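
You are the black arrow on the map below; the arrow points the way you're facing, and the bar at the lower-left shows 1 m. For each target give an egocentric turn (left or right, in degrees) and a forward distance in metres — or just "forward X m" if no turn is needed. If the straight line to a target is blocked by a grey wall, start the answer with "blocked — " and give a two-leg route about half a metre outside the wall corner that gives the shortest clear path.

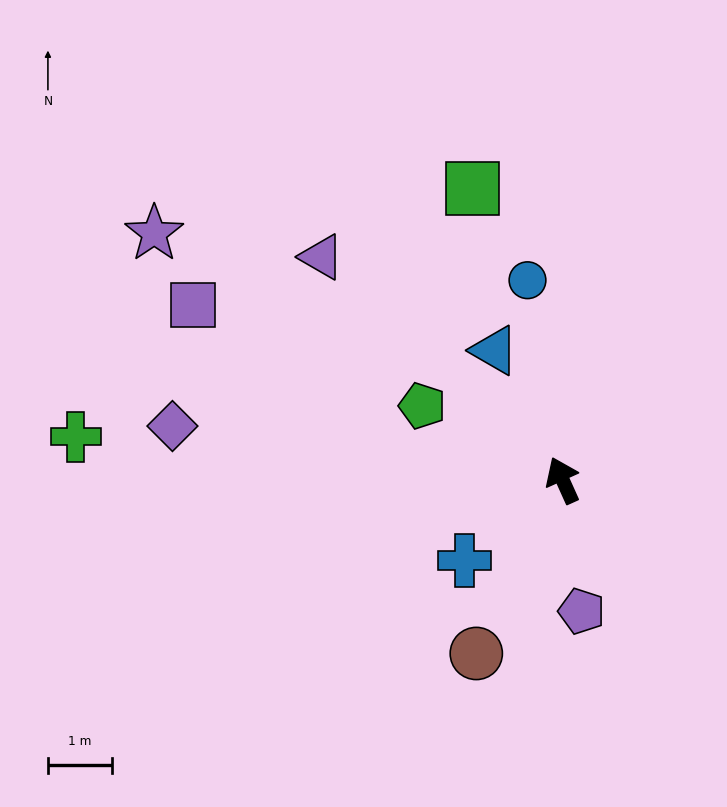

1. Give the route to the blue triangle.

turn left 4°, forward 2.3 m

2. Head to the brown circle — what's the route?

turn left 129°, forward 3.0 m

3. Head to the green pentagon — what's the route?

turn left 38°, forward 2.5 m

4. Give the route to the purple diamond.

turn left 58°, forward 6.2 m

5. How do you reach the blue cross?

turn left 105°, forward 2.0 m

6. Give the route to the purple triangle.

turn left 23°, forward 5.2 m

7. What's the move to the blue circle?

turn right 14°, forward 3.2 m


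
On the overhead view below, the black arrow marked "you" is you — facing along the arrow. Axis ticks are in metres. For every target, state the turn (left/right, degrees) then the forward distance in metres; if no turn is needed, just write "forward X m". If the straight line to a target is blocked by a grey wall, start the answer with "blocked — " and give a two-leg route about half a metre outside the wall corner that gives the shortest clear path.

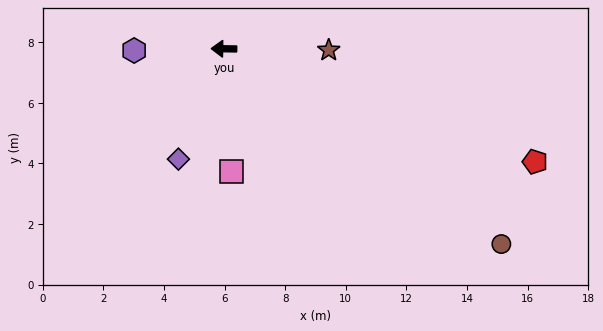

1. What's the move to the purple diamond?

turn left 68°, forward 3.9 m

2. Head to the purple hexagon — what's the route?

forward 3.0 m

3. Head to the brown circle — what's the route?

turn left 146°, forward 11.2 m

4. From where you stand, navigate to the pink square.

turn left 94°, forward 4.0 m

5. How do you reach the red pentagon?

turn left 161°, forward 10.9 m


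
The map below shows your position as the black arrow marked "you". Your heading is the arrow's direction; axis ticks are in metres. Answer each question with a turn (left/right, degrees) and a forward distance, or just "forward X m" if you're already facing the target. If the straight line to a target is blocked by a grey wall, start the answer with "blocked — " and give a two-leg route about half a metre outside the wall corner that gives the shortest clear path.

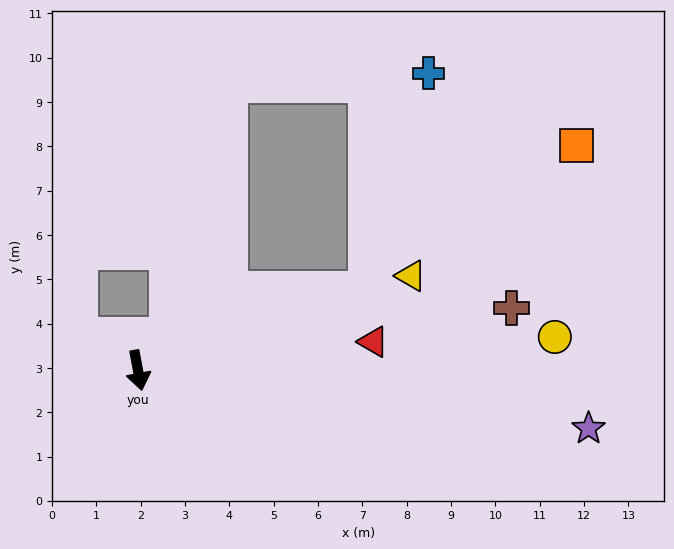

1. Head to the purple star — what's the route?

turn left 72°, forward 10.2 m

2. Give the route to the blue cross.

blocked — turn left 99°, forward 5.5 m, then turn left 55°, forward 5.1 m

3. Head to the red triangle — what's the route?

turn left 86°, forward 5.3 m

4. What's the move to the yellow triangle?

turn left 99°, forward 6.5 m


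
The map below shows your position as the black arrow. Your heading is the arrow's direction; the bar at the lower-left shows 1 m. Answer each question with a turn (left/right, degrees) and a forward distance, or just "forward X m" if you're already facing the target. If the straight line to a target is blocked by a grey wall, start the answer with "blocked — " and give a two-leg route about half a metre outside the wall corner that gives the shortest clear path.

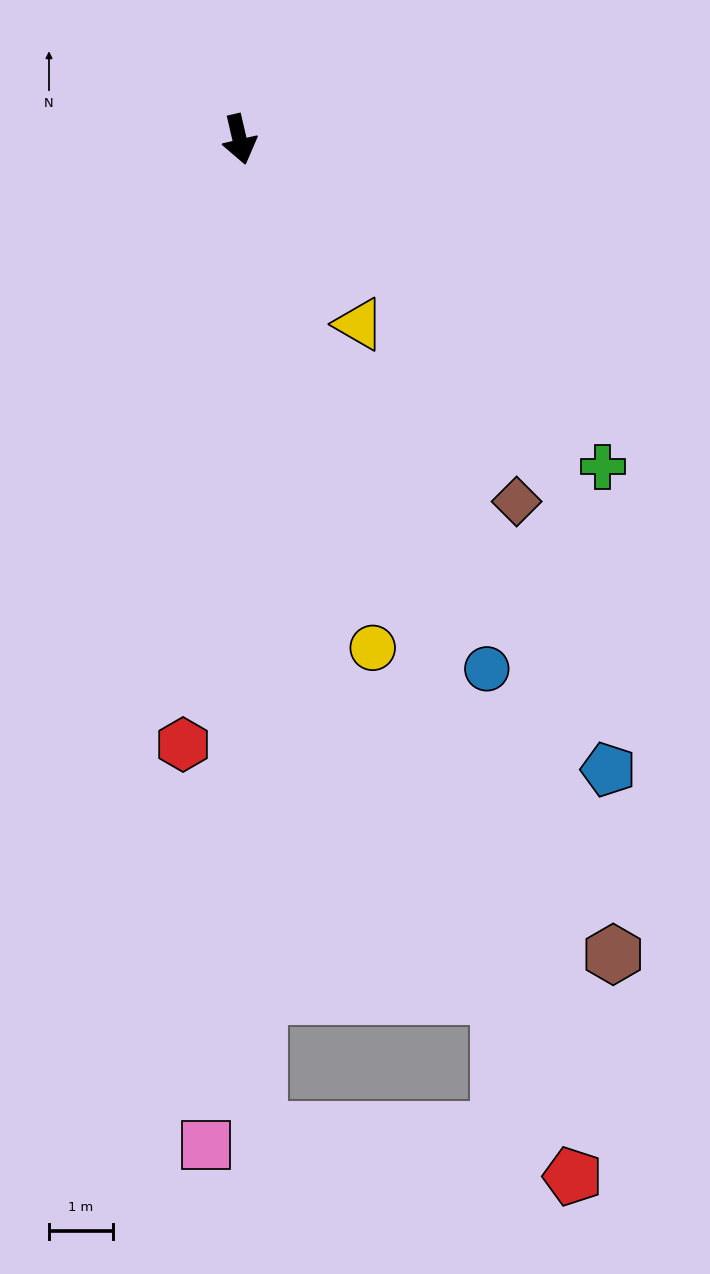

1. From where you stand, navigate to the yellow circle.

forward 8.2 m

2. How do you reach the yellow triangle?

turn left 20°, forward 3.4 m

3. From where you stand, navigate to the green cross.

turn left 35°, forward 7.6 m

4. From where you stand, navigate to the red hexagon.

turn right 18°, forward 9.5 m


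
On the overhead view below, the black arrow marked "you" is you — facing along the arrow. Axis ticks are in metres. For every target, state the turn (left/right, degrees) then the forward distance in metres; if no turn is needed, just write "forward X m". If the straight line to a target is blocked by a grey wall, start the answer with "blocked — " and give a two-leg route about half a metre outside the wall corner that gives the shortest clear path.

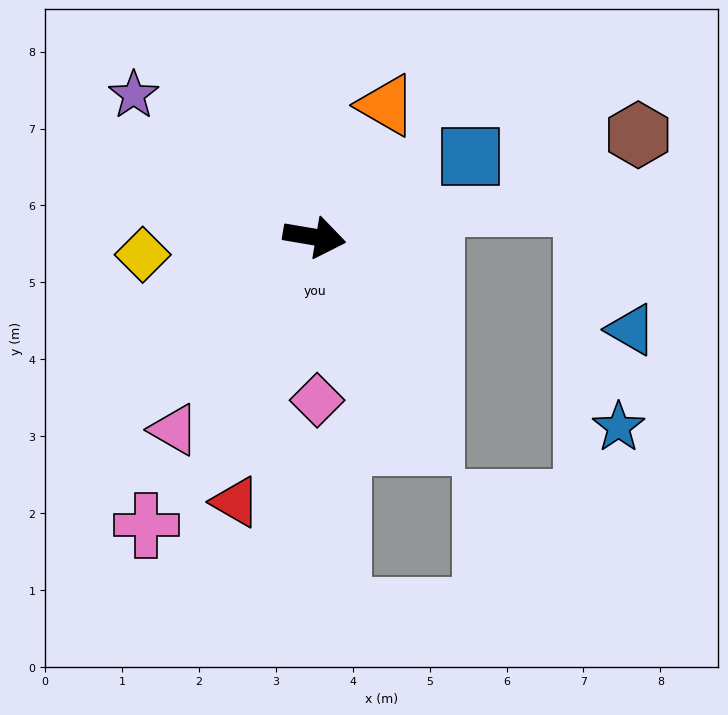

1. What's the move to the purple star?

turn left 151°, forward 3.0 m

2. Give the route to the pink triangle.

turn right 116°, forward 3.1 m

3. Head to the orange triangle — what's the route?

turn left 71°, forward 2.0 m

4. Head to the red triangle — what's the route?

turn right 97°, forward 3.6 m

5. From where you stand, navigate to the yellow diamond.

turn right 164°, forward 2.2 m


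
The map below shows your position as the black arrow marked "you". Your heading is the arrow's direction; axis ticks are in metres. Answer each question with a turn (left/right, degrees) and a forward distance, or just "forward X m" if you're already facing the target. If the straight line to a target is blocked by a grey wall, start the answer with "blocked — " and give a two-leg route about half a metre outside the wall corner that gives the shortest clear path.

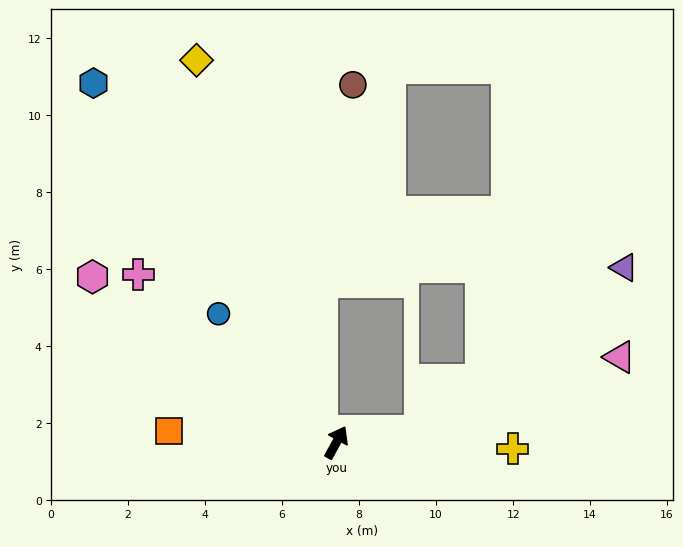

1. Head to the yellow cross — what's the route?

turn right 63°, forward 4.6 m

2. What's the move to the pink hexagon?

turn left 85°, forward 7.7 m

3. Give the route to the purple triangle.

blocked — turn right 54°, forward 2.2 m, then turn left 32°, forward 6.8 m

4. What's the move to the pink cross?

turn left 78°, forward 6.7 m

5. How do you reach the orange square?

turn left 115°, forward 4.4 m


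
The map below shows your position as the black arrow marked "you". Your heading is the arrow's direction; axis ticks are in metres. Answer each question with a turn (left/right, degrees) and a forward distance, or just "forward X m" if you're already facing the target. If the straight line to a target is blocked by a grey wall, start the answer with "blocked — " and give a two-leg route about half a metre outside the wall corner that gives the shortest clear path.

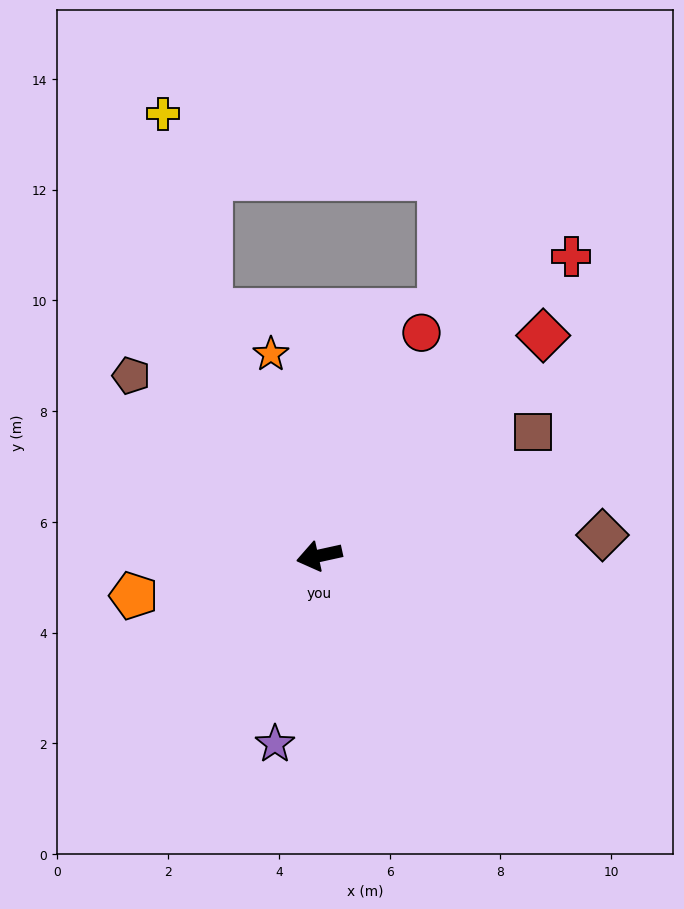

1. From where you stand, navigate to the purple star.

turn left 64°, forward 3.5 m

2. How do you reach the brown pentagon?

turn right 56°, forward 4.7 m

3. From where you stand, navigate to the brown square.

turn right 162°, forward 4.5 m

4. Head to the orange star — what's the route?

turn right 89°, forward 3.7 m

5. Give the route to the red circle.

turn right 127°, forward 4.4 m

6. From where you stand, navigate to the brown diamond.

turn left 172°, forward 5.1 m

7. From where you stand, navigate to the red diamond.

turn right 148°, forward 5.7 m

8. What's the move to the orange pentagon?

forward 3.4 m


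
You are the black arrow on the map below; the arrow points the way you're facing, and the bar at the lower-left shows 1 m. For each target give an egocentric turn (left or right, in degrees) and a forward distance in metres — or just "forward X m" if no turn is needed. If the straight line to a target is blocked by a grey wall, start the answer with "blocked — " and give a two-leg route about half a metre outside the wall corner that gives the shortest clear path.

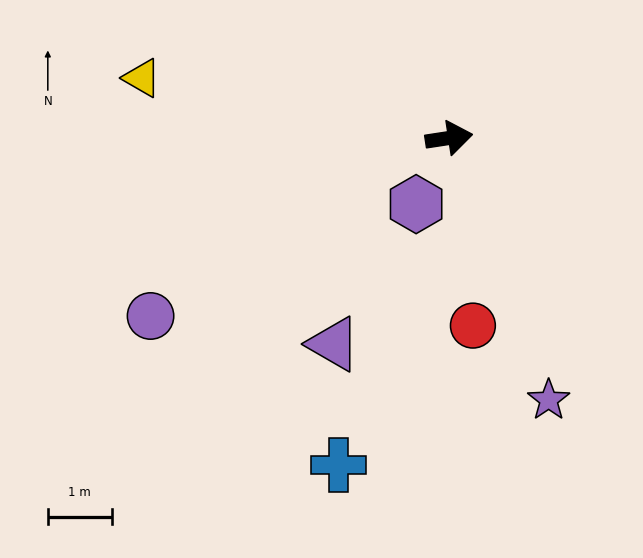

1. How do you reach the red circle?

turn right 91°, forward 3.0 m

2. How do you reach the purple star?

turn right 78°, forward 4.4 m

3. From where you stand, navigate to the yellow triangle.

turn left 160°, forward 4.9 m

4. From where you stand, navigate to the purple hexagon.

turn right 125°, forward 1.2 m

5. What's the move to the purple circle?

turn right 158°, forward 5.4 m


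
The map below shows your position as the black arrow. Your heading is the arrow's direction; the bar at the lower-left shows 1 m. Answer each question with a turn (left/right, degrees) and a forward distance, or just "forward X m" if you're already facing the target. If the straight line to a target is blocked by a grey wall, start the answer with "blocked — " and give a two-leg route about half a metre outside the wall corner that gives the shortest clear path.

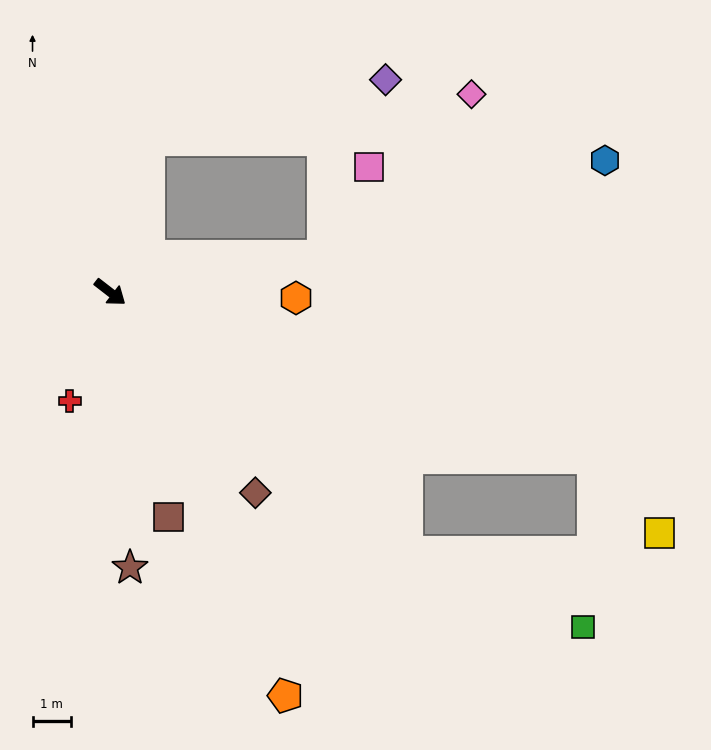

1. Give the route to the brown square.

turn right 38°, forward 6.1 m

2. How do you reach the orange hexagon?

turn left 36°, forward 4.9 m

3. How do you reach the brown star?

turn right 48°, forward 7.2 m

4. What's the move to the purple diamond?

blocked — turn left 114°, forward 4.1 m, then turn right 62°, forward 6.4 m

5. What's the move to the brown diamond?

turn right 16°, forward 6.5 m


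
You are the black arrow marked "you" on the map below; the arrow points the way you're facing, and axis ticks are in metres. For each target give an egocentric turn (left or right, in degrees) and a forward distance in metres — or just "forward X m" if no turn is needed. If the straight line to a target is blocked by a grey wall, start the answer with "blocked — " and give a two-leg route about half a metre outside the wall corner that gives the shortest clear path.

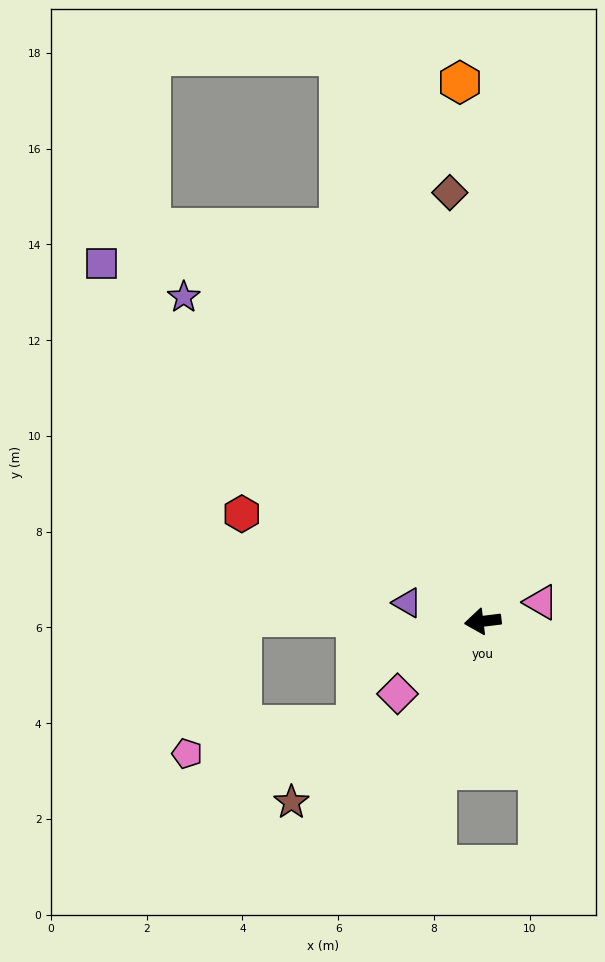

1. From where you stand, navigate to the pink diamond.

turn left 33°, forward 2.3 m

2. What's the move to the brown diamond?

turn right 93°, forward 9.0 m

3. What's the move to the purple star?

turn right 54°, forward 9.2 m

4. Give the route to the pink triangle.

turn right 169°, forward 1.3 m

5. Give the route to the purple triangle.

turn right 21°, forward 1.6 m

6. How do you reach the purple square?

turn right 50°, forward 10.9 m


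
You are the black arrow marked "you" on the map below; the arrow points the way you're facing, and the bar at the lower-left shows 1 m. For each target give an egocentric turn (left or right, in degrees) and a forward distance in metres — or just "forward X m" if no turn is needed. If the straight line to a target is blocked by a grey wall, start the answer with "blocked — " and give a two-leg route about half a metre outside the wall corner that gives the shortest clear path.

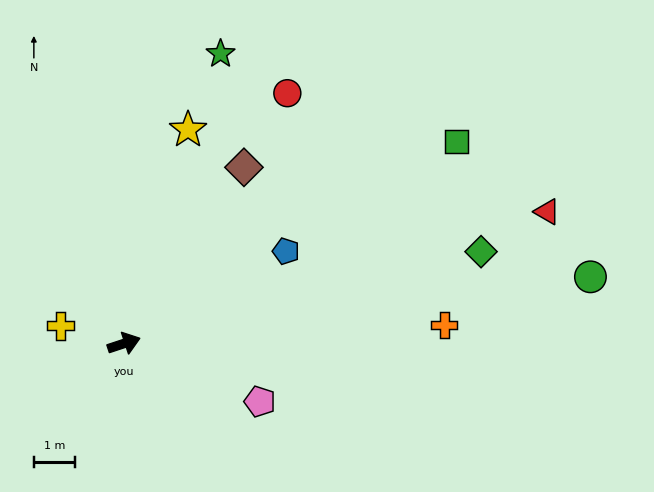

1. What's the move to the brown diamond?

turn left 37°, forward 5.1 m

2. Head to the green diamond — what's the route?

turn right 4°, forward 8.9 m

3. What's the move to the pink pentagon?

turn right 41°, forward 3.6 m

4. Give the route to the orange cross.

turn right 15°, forward 7.7 m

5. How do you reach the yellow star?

turn left 55°, forward 5.4 m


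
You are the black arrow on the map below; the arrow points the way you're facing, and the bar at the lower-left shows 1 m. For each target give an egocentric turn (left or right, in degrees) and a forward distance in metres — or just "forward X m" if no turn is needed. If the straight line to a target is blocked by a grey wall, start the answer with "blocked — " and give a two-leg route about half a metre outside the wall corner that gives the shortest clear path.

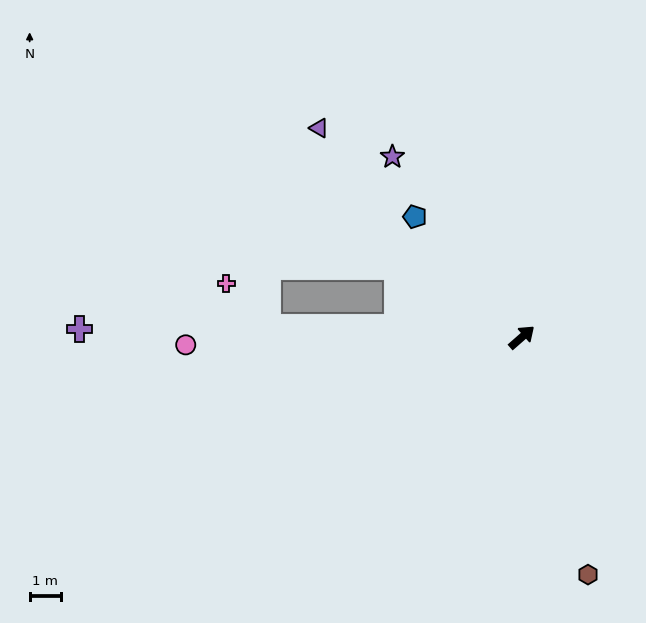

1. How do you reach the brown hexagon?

turn right 116°, forward 7.8 m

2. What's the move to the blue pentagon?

turn left 90°, forward 5.1 m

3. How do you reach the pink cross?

blocked — turn left 136°, forward 8.1 m, then turn right 44°, forward 1.9 m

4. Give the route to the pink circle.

turn left 140°, forward 10.7 m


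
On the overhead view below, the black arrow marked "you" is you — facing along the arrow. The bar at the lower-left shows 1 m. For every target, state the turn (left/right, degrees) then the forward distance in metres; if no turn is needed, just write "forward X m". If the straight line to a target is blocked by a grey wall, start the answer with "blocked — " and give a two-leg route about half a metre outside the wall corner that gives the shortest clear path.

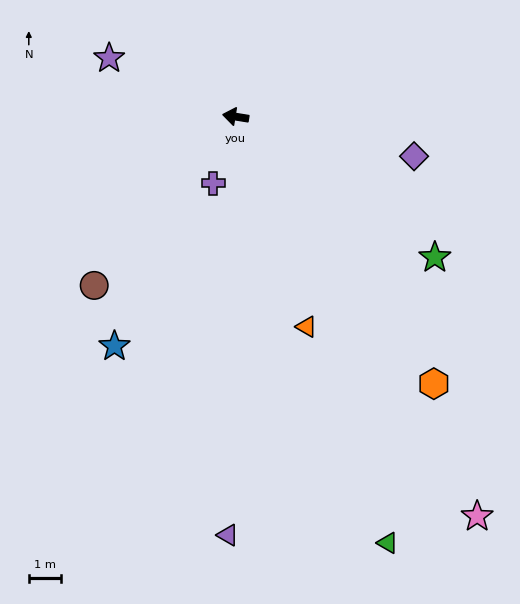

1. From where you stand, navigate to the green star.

turn left 154°, forward 7.5 m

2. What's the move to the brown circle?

turn left 59°, forward 6.7 m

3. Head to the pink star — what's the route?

turn left 130°, forward 14.3 m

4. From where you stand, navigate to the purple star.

turn right 16°, forward 4.3 m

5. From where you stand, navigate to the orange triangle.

turn left 118°, forward 6.8 m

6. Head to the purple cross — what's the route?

turn left 81°, forward 2.1 m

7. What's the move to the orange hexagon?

turn left 136°, forward 10.2 m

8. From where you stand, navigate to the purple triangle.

turn left 98°, forward 12.8 m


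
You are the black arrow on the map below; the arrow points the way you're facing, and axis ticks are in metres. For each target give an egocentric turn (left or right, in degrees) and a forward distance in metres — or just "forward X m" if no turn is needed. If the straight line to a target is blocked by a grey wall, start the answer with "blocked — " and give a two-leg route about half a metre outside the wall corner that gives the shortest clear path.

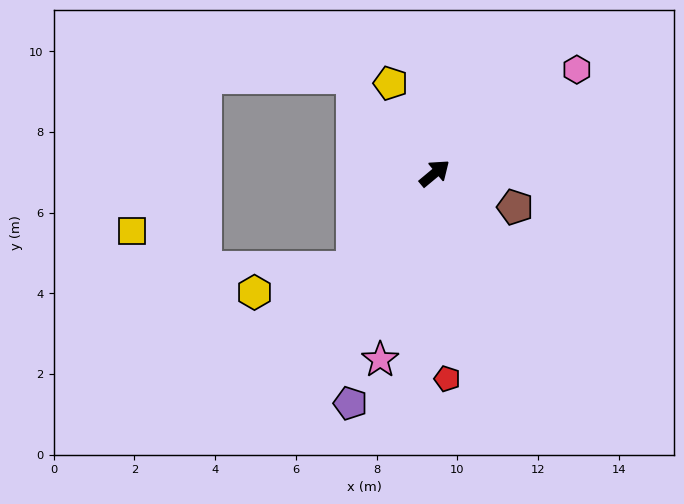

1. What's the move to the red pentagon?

turn right 126°, forward 5.1 m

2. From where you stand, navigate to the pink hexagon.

turn right 4°, forward 4.4 m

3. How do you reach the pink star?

turn right 146°, forward 4.8 m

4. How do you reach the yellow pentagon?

turn left 76°, forward 2.5 m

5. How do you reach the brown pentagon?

turn right 63°, forward 2.2 m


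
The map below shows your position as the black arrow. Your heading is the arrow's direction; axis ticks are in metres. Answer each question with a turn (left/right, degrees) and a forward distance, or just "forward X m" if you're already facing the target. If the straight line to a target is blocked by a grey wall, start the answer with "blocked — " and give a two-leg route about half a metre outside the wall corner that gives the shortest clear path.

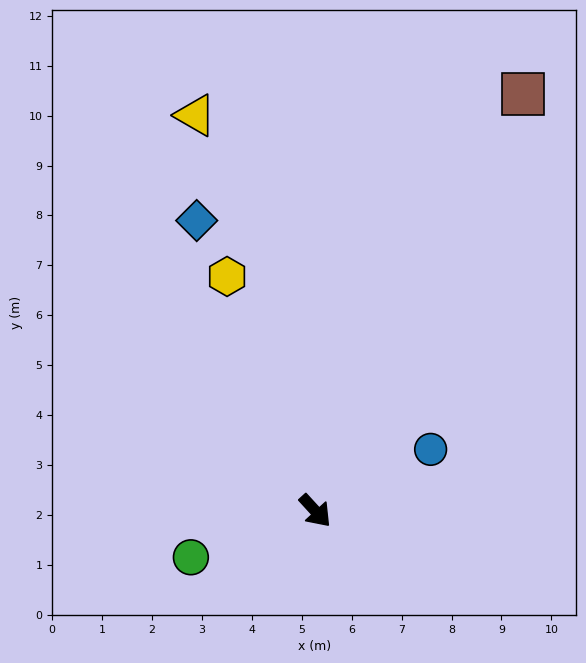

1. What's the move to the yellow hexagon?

turn left 158°, forward 5.0 m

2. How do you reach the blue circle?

turn left 76°, forward 2.6 m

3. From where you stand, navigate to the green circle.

turn right 112°, forward 2.7 m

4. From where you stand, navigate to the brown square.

turn left 111°, forward 9.3 m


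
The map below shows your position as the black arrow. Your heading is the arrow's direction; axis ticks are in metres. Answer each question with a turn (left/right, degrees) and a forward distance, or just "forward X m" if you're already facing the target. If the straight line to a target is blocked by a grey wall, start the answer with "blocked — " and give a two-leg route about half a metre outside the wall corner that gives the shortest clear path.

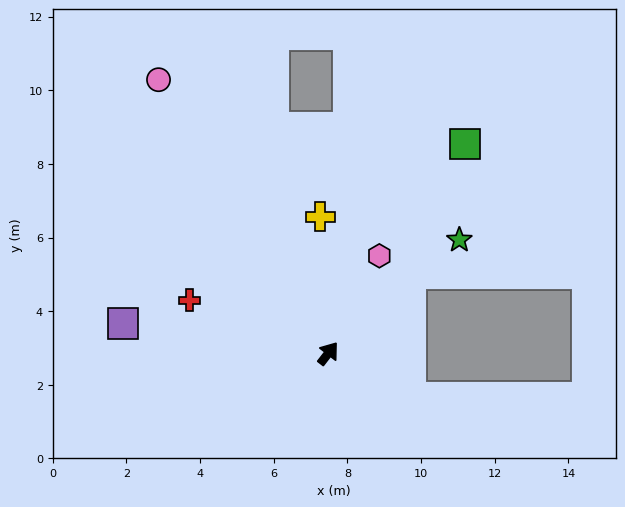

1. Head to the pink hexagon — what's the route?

turn left 10°, forward 3.0 m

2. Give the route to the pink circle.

turn left 70°, forward 8.7 m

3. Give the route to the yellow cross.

turn left 41°, forward 3.7 m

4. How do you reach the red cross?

turn left 107°, forward 4.0 m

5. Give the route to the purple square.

turn left 119°, forward 5.6 m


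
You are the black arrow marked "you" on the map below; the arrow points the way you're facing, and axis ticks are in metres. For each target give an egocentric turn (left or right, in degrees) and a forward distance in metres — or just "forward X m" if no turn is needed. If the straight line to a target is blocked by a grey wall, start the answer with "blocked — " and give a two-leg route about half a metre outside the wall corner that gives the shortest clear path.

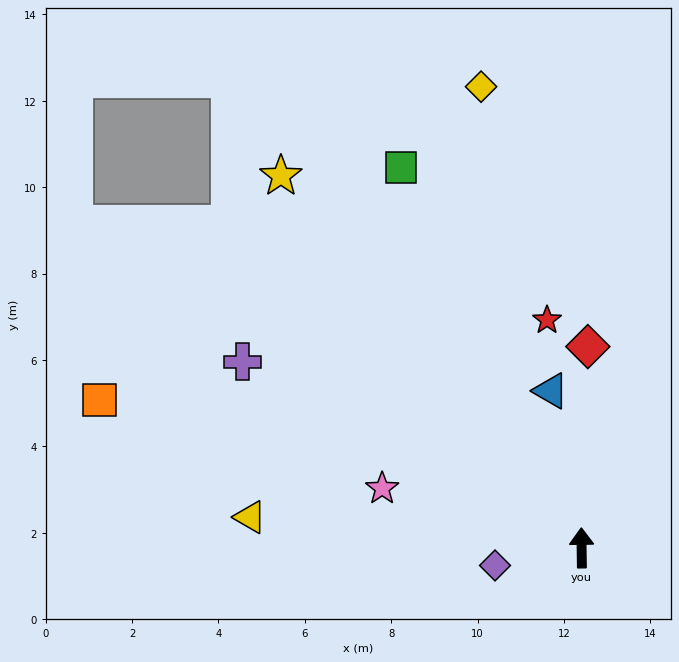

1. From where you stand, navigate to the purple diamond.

turn left 101°, forward 2.0 m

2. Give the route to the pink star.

turn left 73°, forward 4.8 m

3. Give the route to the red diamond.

turn right 3°, forward 4.7 m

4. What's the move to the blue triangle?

turn left 10°, forward 3.7 m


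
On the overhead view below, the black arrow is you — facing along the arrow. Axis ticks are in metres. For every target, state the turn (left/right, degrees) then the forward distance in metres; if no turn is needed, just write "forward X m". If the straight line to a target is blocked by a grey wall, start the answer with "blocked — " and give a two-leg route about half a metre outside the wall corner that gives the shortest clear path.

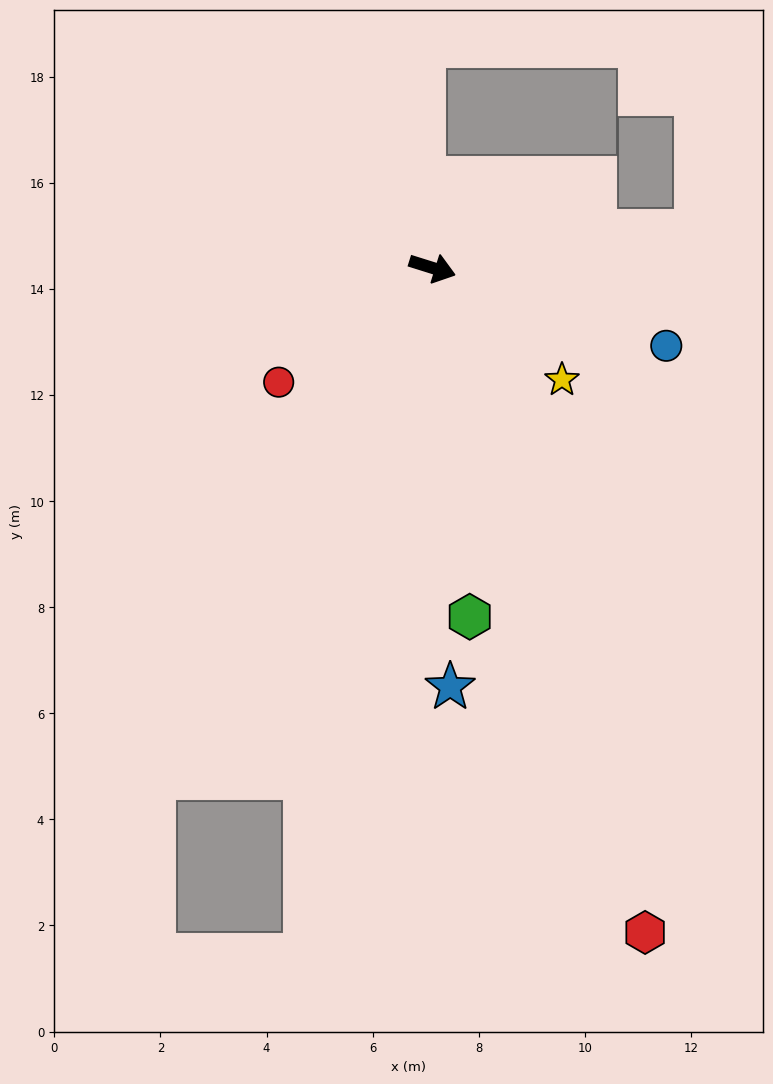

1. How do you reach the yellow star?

turn right 23°, forward 3.2 m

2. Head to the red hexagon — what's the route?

turn right 55°, forward 13.2 m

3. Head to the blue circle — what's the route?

forward 4.6 m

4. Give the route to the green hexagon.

turn right 66°, forward 6.6 m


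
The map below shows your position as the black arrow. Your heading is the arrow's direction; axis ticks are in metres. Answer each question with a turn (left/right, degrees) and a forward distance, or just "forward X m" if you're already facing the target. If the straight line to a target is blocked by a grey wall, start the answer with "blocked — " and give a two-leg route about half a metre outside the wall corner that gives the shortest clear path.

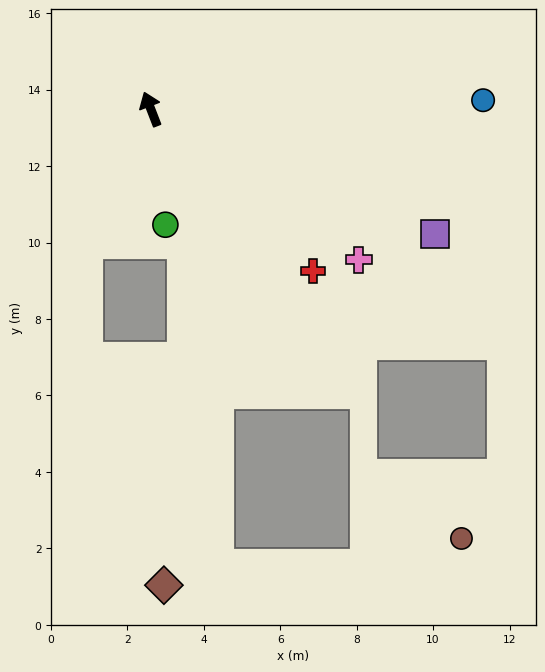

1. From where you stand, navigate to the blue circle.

turn right 110°, forward 8.7 m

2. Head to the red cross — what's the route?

turn right 156°, forward 6.0 m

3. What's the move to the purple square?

turn right 135°, forward 8.1 m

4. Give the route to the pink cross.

turn right 147°, forward 6.7 m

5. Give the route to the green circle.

turn left 166°, forward 3.0 m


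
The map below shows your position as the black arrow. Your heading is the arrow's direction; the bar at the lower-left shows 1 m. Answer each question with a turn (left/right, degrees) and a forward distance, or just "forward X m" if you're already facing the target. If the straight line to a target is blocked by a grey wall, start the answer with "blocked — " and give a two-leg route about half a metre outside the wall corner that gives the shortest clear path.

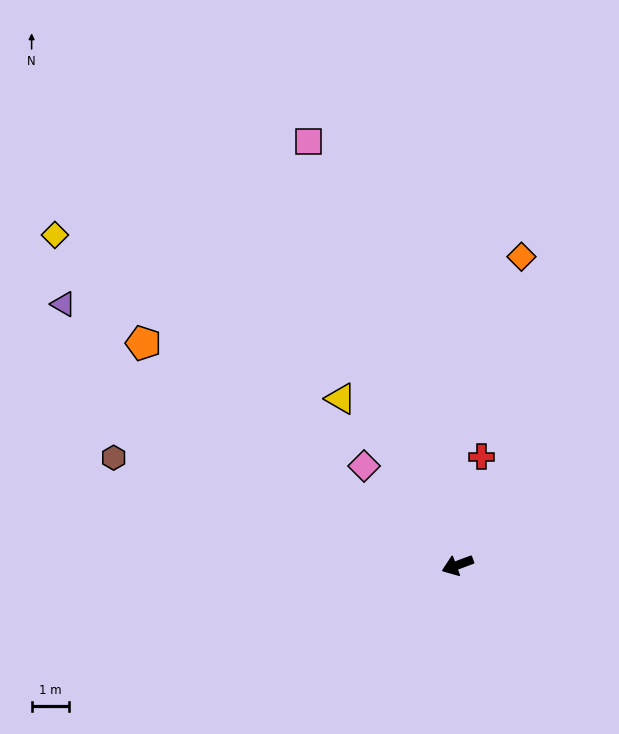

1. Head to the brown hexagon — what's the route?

turn right 38°, forward 9.7 m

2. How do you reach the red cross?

turn right 123°, forward 3.0 m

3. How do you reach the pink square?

turn right 91°, forward 12.1 m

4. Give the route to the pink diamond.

turn right 67°, forward 3.7 m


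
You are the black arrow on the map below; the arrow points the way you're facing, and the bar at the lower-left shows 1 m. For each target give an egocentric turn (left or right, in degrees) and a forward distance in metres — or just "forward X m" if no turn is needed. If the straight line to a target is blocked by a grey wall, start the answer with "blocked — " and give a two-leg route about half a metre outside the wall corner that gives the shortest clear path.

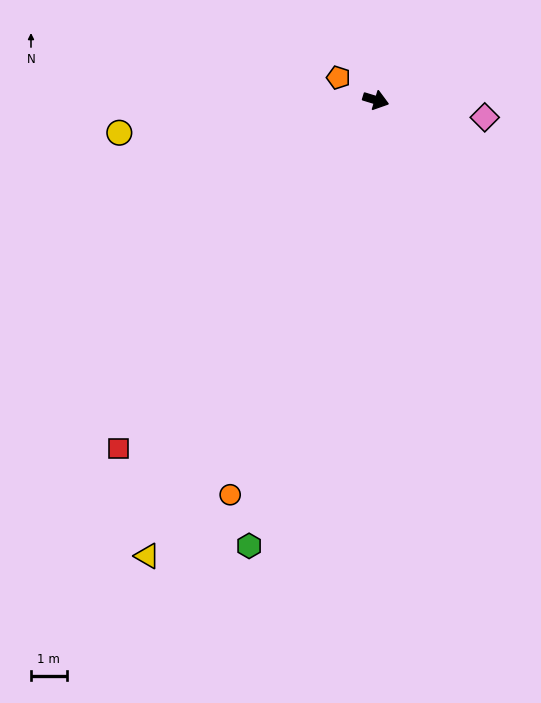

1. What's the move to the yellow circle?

turn right 156°, forward 7.2 m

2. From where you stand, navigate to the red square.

turn right 109°, forward 12.1 m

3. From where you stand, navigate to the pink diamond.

turn left 8°, forward 3.1 m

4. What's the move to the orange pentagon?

turn left 166°, forward 1.2 m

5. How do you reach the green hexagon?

turn right 89°, forward 13.0 m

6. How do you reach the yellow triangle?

turn right 100°, forward 14.3 m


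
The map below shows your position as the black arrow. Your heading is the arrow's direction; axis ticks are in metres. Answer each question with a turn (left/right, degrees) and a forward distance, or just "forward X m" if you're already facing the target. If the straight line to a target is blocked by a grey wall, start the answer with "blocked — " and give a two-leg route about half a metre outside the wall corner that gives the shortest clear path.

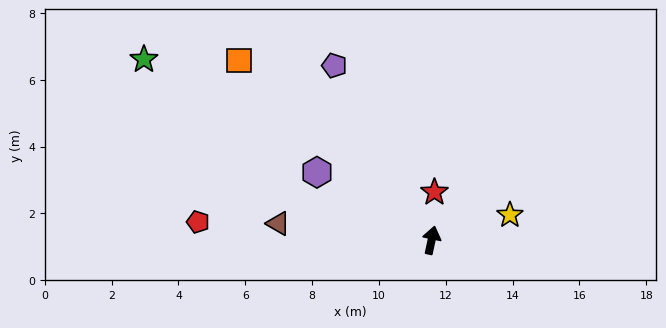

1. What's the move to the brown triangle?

turn left 96°, forward 4.6 m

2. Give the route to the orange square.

turn left 59°, forward 7.9 m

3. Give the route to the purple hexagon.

turn left 72°, forward 4.0 m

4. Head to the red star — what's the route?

turn left 9°, forward 1.4 m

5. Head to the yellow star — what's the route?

turn right 60°, forward 2.5 m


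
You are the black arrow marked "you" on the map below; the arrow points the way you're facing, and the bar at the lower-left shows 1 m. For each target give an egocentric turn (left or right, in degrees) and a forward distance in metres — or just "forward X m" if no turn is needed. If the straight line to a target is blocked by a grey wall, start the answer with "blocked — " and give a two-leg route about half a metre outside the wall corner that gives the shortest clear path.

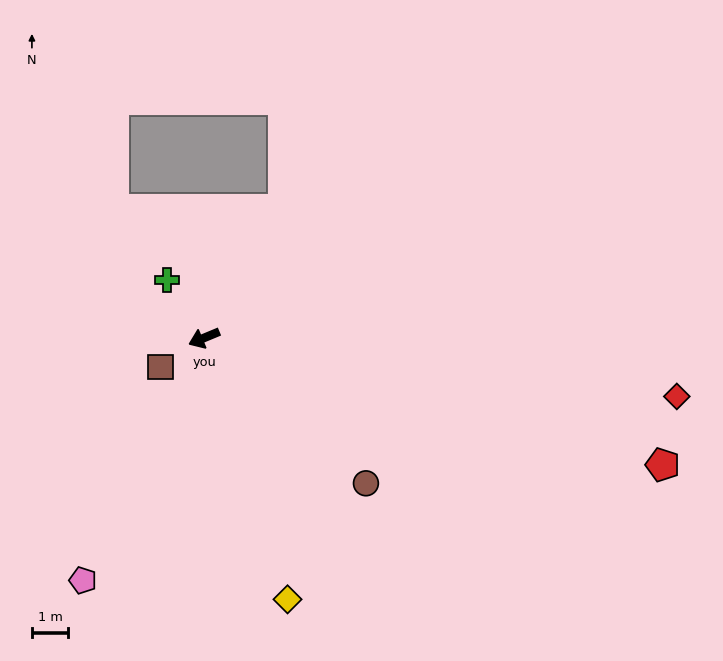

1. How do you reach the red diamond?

turn left 150°, forward 13.2 m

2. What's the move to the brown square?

turn left 11°, forward 1.4 m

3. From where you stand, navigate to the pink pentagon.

turn left 41°, forward 7.5 m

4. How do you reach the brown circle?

turn left 116°, forward 6.0 m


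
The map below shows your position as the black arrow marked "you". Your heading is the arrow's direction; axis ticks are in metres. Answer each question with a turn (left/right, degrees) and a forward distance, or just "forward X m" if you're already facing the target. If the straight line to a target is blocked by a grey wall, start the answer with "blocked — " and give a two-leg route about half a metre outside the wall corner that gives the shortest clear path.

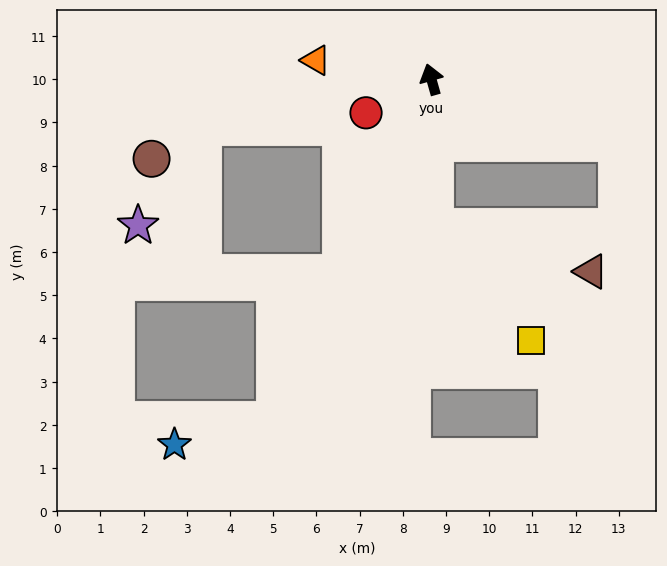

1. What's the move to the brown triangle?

blocked — turn left 166°, forward 3.4 m, then turn left 72°, forward 3.7 m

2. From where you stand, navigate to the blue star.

blocked — turn left 139°, forward 8.7 m, then turn right 50°, forward 2.4 m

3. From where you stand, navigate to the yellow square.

blocked — turn left 166°, forward 3.4 m, then turn left 38°, forward 3.4 m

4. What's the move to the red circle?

turn left 101°, forward 1.7 m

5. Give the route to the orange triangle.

turn left 65°, forward 2.7 m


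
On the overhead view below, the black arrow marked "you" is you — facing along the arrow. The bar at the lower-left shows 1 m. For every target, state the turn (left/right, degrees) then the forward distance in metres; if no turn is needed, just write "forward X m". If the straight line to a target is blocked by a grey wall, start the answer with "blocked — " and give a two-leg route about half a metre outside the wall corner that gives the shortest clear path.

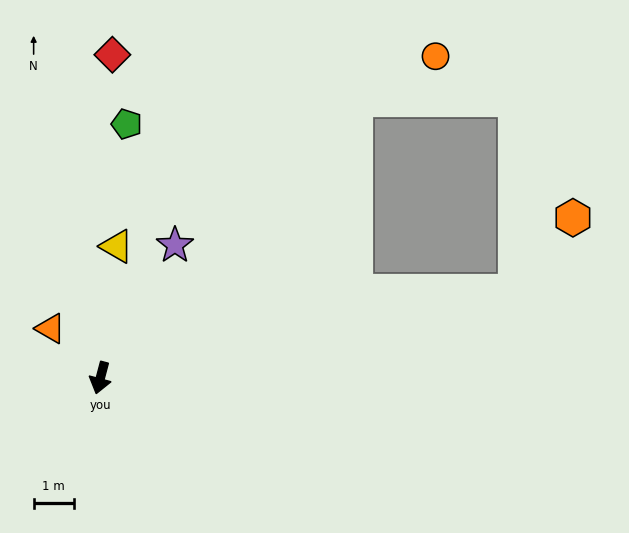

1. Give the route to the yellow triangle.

turn right 172°, forward 3.3 m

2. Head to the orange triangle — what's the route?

turn right 120°, forward 1.7 m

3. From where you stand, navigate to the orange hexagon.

blocked — turn left 117°, forward 10.5 m, then turn left 40°, forward 2.3 m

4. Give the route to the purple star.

turn left 165°, forward 3.8 m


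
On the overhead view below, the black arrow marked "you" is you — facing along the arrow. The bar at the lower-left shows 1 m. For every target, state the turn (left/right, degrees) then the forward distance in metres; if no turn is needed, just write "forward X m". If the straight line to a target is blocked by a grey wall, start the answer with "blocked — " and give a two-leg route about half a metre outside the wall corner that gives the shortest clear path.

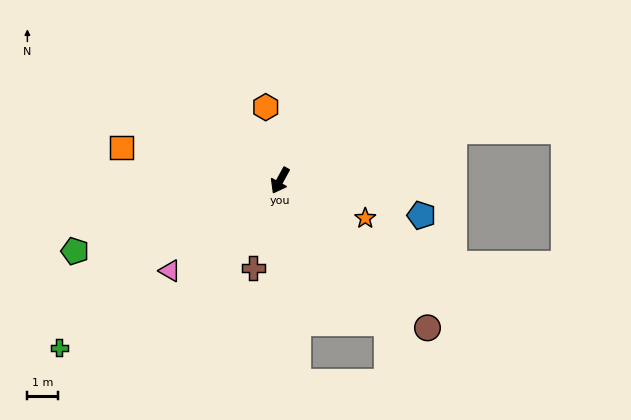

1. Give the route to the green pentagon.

turn right 42°, forward 7.0 m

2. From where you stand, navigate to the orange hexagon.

turn right 140°, forward 2.4 m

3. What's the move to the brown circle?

turn left 74°, forward 6.8 m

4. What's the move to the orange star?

turn left 95°, forward 3.0 m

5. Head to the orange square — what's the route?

turn right 73°, forward 5.3 m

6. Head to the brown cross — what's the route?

turn left 12°, forward 3.0 m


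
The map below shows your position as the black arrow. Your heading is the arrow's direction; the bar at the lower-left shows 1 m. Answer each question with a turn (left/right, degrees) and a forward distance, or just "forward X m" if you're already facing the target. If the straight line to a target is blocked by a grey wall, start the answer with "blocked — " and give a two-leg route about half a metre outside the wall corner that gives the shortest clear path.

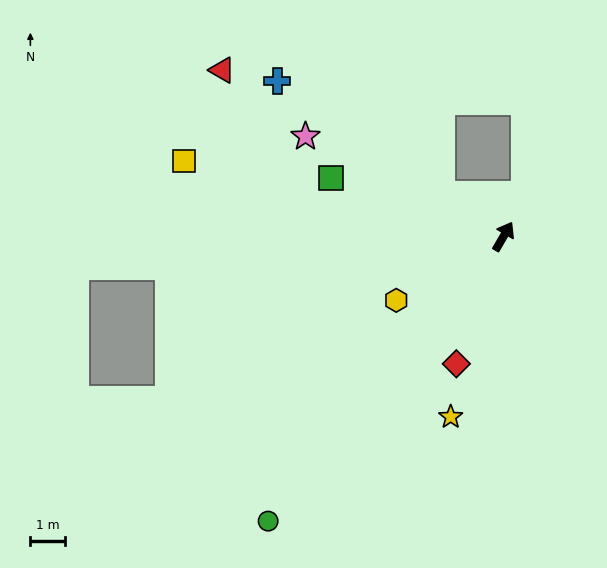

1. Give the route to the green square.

turn left 101°, forward 5.3 m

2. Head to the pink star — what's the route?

turn left 93°, forward 6.5 m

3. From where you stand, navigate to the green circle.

turn left 171°, forward 10.8 m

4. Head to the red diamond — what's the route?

turn right 170°, forward 4.0 m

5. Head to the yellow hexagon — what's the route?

turn left 151°, forward 3.6 m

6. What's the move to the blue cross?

turn left 86°, forward 8.0 m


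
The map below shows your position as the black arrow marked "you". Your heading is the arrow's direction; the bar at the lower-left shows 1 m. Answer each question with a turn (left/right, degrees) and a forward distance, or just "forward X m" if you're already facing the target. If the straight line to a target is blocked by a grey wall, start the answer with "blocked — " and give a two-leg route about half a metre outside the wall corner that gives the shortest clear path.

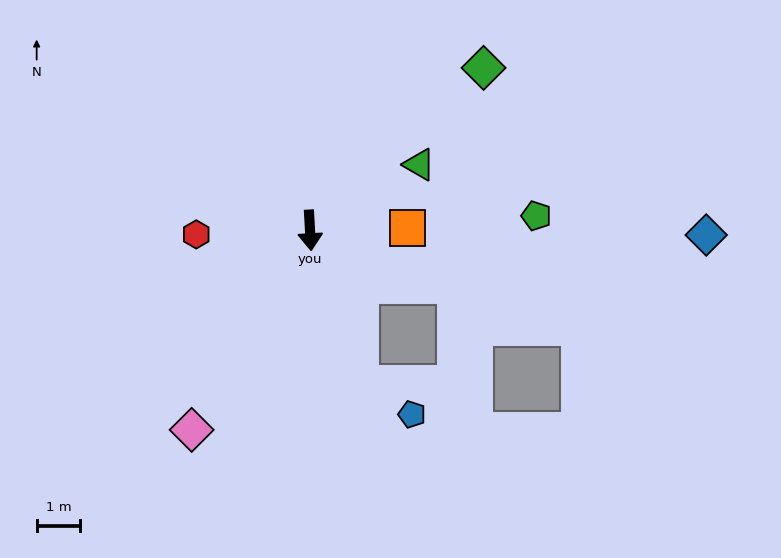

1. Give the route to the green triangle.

turn left 118°, forward 2.9 m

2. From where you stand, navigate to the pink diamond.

turn right 34°, forward 5.3 m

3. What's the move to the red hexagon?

turn right 91°, forward 2.6 m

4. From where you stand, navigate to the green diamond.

turn left 130°, forward 5.5 m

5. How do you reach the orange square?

turn left 88°, forward 2.3 m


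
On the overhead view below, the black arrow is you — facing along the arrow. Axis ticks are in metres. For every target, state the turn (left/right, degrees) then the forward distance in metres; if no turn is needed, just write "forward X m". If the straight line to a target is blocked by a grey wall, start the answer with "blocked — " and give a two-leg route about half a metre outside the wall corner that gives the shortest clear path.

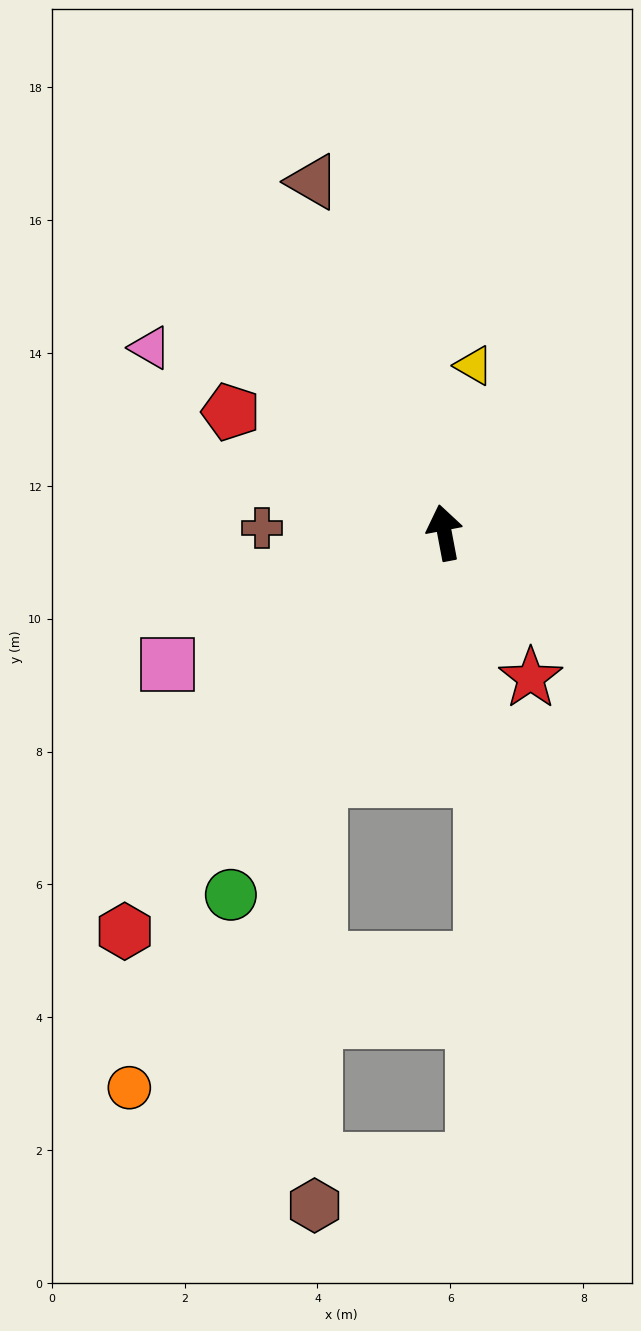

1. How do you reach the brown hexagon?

blocked — turn left 142°, forward 4.2 m, then turn left 27°, forward 6.4 m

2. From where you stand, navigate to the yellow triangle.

turn right 21°, forward 2.6 m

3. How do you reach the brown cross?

turn left 78°, forward 2.7 m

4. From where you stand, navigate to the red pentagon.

turn left 50°, forward 3.7 m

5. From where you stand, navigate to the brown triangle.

turn left 10°, forward 5.6 m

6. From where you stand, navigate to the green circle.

turn left 139°, forward 6.3 m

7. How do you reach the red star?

turn right 160°, forward 2.5 m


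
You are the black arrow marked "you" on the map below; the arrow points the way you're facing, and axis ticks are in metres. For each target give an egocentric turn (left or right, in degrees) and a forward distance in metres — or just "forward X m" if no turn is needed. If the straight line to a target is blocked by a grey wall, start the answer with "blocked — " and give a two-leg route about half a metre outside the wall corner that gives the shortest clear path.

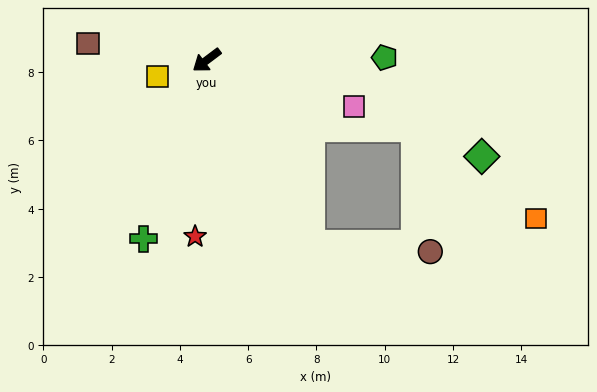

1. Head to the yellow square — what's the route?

turn right 19°, forward 1.5 m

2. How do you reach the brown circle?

blocked — turn left 83°, forward 6.2 m, then turn left 57°, forward 3.5 m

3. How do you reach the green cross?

turn left 34°, forward 5.5 m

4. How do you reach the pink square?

turn left 126°, forward 4.5 m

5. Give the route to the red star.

turn left 49°, forward 5.2 m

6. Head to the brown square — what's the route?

turn right 45°, forward 3.5 m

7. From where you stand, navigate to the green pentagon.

turn left 144°, forward 5.2 m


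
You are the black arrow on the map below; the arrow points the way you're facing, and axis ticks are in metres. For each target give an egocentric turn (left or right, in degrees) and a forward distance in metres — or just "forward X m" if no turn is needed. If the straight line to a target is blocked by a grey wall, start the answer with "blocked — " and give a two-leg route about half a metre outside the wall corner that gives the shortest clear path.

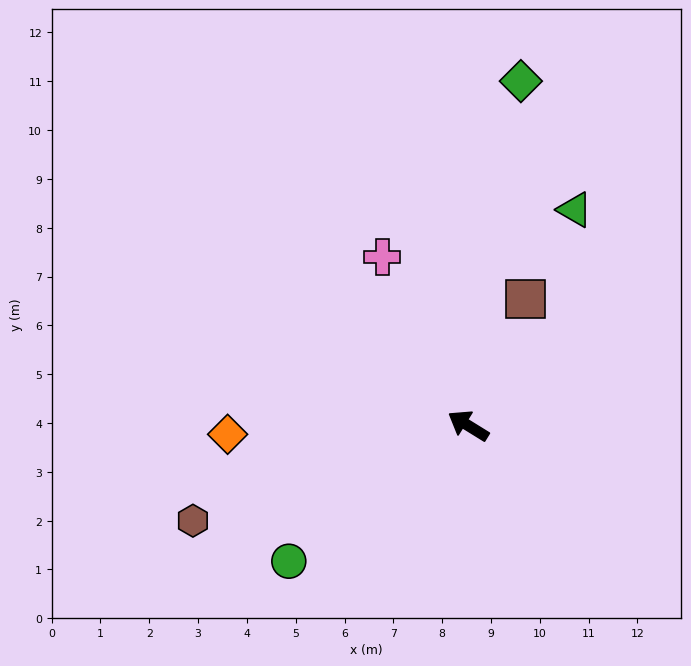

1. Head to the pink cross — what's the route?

turn right 31°, forward 3.9 m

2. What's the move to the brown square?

turn right 82°, forward 2.8 m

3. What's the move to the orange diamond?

turn left 34°, forward 4.9 m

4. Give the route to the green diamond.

turn right 67°, forward 7.1 m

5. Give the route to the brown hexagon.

turn left 51°, forward 6.0 m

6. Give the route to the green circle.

turn left 69°, forward 4.6 m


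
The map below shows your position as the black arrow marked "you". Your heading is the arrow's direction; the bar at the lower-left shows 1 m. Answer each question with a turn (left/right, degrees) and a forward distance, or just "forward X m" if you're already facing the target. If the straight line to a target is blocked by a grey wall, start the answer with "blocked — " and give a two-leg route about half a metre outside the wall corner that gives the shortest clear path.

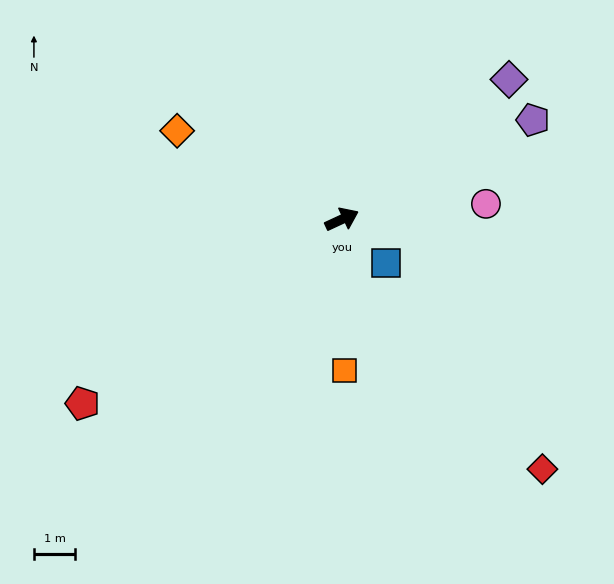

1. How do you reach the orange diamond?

turn left 127°, forward 4.5 m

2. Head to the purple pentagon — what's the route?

turn left 3°, forward 5.2 m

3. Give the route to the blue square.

turn right 69°, forward 1.5 m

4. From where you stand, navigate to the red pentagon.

turn right 170°, forward 7.7 m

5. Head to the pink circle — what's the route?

turn right 19°, forward 3.5 m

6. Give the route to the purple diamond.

turn left 15°, forward 5.3 m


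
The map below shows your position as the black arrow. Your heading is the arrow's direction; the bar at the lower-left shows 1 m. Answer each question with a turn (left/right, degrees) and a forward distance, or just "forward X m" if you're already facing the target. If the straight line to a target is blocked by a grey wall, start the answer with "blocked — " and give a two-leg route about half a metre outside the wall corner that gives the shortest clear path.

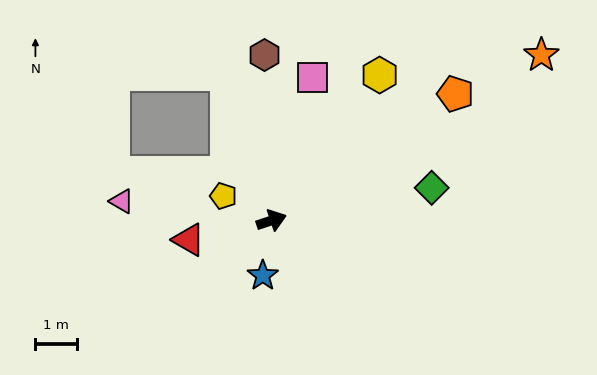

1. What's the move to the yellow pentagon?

turn left 135°, forward 1.3 m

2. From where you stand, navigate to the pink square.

turn left 56°, forward 3.6 m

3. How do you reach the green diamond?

turn right 7°, forward 4.0 m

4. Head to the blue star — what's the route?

turn right 117°, forward 1.4 m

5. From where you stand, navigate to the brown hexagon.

turn left 74°, forward 4.0 m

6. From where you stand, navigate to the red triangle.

turn left 175°, forward 2.1 m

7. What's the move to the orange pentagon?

turn left 16°, forward 5.4 m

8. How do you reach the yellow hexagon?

turn left 35°, forward 4.4 m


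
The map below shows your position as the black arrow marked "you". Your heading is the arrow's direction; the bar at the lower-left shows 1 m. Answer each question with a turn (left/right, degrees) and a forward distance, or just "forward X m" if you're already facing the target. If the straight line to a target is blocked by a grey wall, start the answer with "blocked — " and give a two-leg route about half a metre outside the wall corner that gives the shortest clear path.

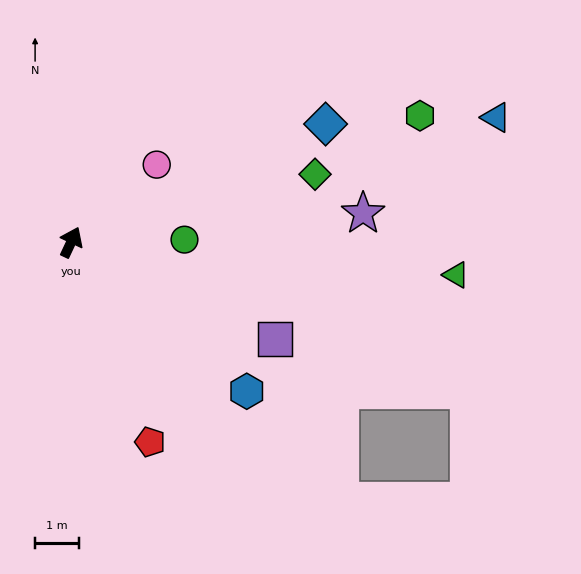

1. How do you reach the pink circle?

turn right 23°, forward 2.7 m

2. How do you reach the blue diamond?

turn right 40°, forward 6.4 m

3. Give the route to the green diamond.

turn right 49°, forward 5.8 m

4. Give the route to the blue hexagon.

turn right 105°, forward 5.3 m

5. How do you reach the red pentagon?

turn right 133°, forward 4.9 m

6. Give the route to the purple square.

turn right 90°, forward 5.2 m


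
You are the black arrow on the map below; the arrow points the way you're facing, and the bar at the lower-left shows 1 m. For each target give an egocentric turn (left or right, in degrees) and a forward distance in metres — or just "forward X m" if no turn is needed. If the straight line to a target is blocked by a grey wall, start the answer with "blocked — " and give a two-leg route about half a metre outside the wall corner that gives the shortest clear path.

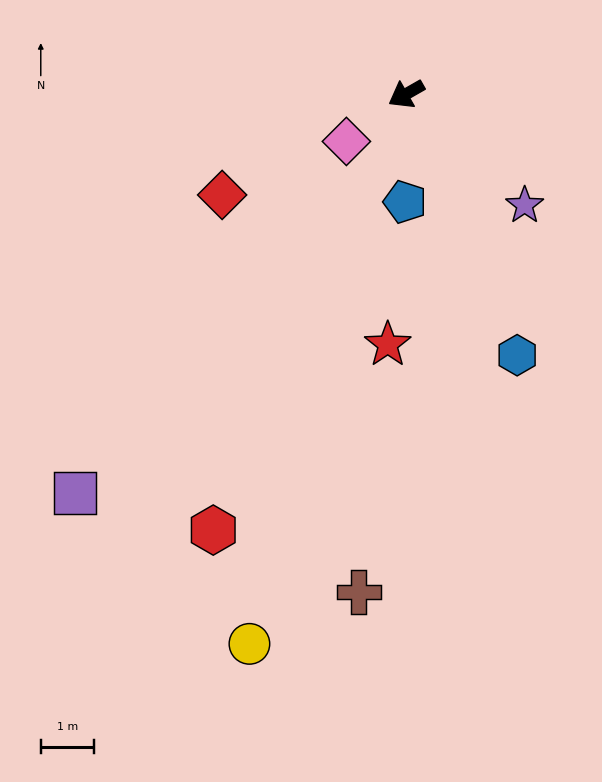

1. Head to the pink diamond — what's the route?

turn left 9°, forward 1.4 m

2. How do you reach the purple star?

turn left 107°, forward 3.0 m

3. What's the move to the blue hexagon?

turn left 83°, forward 5.3 m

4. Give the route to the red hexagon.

turn left 36°, forward 8.9 m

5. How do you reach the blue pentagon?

turn left 60°, forward 2.0 m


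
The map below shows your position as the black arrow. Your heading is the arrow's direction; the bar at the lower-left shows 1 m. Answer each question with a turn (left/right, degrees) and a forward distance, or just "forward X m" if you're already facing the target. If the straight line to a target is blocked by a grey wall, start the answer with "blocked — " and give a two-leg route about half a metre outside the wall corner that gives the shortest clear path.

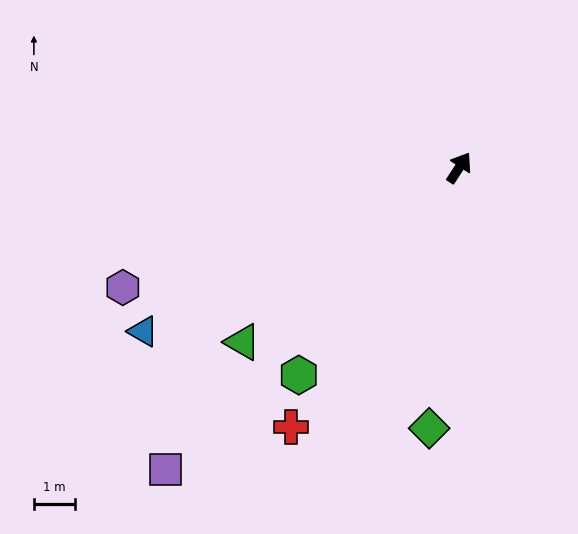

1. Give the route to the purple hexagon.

turn left 143°, forward 8.7 m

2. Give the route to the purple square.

turn left 169°, forward 10.3 m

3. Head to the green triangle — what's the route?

turn left 162°, forward 6.8 m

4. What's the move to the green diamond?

turn right 154°, forward 6.4 m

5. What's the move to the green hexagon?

turn left 175°, forward 6.4 m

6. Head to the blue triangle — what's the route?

turn left 150°, forward 8.7 m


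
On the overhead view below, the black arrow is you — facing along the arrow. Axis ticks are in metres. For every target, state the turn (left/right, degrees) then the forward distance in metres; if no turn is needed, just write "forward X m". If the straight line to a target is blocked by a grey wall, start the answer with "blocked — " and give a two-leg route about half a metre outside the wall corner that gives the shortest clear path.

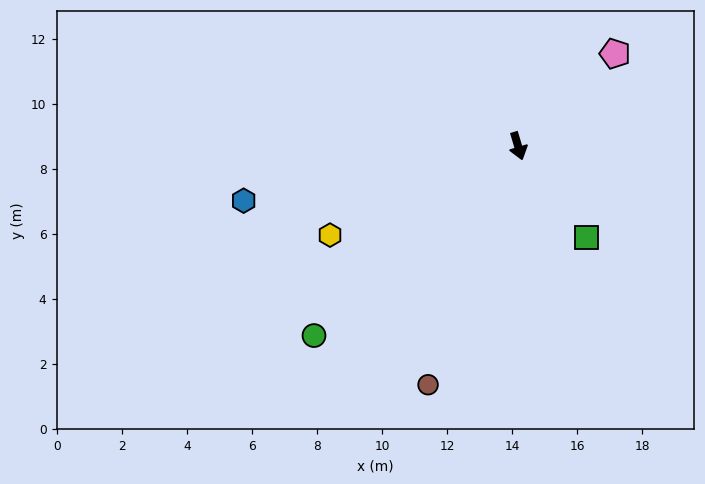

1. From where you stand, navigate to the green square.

turn left 20°, forward 3.5 m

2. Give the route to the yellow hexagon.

turn right 81°, forward 6.4 m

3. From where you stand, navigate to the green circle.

turn right 64°, forward 8.6 m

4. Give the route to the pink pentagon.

turn left 117°, forward 4.1 m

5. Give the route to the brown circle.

turn right 37°, forward 7.8 m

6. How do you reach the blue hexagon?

turn right 95°, forward 8.6 m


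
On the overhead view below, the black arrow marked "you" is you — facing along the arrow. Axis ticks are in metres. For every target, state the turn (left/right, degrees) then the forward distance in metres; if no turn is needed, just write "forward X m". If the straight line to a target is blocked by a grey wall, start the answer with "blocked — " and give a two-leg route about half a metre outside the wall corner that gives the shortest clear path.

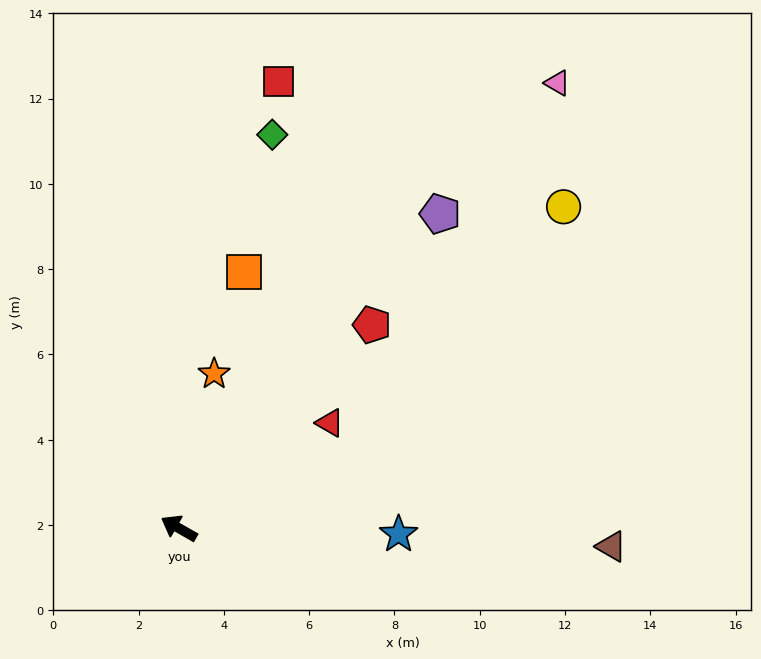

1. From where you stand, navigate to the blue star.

turn right 152°, forward 5.2 m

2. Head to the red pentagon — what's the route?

turn right 104°, forward 6.6 m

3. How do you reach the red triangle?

turn right 115°, forward 4.3 m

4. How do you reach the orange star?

turn right 73°, forward 3.7 m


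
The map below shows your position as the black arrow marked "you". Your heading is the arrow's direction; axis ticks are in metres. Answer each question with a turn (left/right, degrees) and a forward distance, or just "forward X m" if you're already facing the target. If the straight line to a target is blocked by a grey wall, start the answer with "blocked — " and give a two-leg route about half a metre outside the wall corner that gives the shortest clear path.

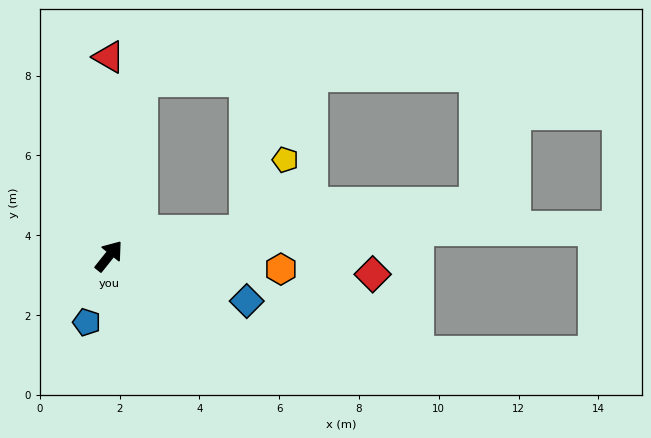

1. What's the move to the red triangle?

turn left 39°, forward 5.0 m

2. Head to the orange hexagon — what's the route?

turn right 56°, forward 4.3 m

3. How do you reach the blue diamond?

turn right 69°, forward 3.6 m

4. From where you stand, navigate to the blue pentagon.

turn right 160°, forward 1.8 m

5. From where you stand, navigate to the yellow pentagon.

blocked — turn right 41°, forward 3.5 m, then turn left 51°, forward 2.1 m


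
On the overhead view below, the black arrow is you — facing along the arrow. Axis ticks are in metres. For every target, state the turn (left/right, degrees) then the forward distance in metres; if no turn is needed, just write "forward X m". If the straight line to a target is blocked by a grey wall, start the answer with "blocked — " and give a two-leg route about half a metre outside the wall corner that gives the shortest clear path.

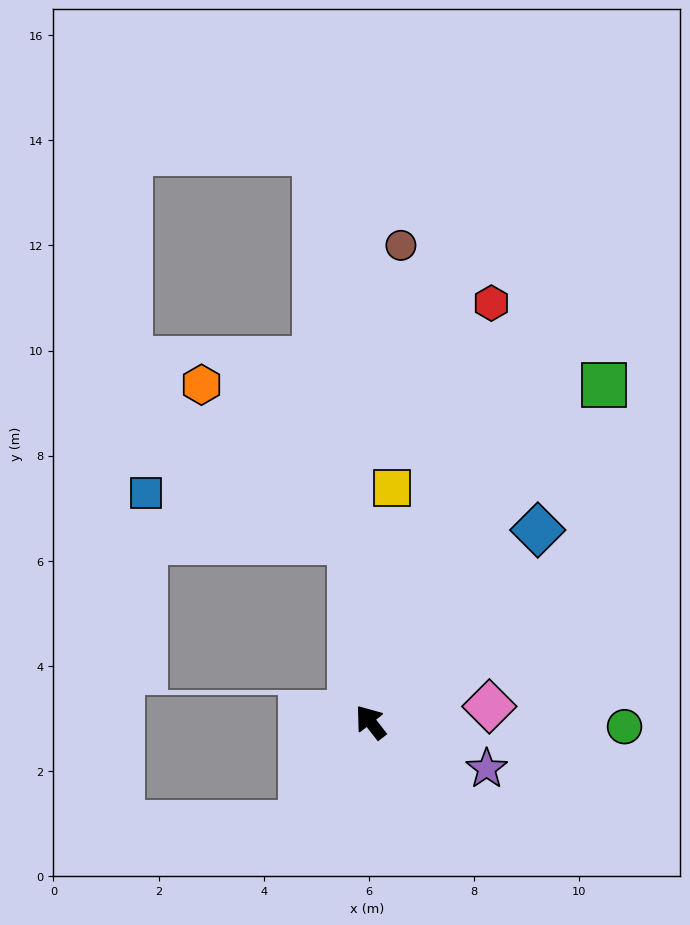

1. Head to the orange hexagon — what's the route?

blocked — turn right 31°, forward 3.4 m, then turn left 36°, forward 4.1 m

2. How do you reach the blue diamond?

turn right 79°, forward 4.8 m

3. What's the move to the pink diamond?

turn right 120°, forward 2.3 m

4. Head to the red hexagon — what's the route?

turn right 54°, forward 8.3 m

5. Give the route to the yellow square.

turn right 43°, forward 4.5 m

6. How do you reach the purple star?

turn right 150°, forward 2.4 m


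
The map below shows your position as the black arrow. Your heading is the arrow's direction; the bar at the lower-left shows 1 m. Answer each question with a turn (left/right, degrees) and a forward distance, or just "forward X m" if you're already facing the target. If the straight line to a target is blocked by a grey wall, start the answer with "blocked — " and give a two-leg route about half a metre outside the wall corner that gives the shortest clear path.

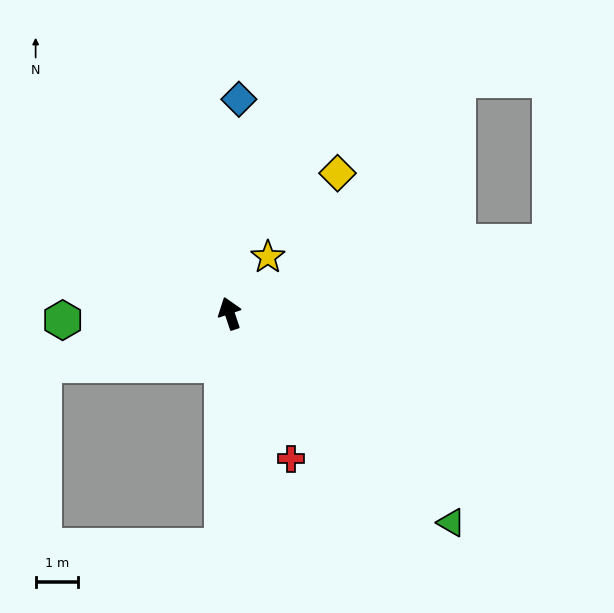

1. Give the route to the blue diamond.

turn right 21°, forward 5.0 m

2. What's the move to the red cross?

turn right 176°, forward 3.7 m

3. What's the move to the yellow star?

turn right 53°, forward 1.6 m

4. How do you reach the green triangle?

turn right 152°, forward 7.2 m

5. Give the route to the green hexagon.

turn left 74°, forward 3.9 m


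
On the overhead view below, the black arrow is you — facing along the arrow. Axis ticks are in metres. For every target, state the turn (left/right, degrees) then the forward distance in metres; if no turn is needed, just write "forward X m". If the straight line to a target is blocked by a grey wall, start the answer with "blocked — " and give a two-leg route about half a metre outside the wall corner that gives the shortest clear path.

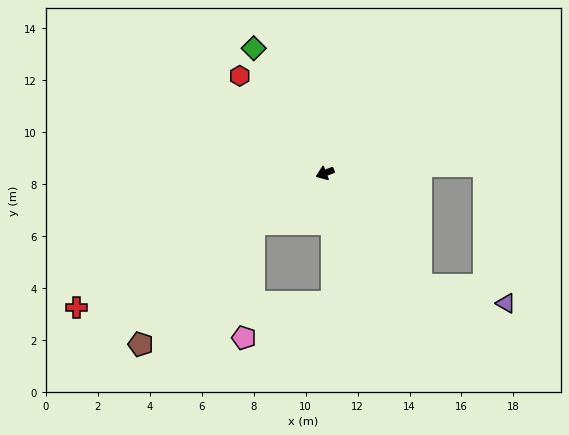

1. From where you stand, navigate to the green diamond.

turn right 81°, forward 5.5 m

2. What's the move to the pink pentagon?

blocked — turn left 15°, forward 3.4 m, then turn left 49°, forward 4.4 m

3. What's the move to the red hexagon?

turn right 70°, forward 5.0 m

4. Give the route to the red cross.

turn left 8°, forward 10.9 m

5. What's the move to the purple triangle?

blocked — turn left 110°, forward 5.7 m, then turn left 37°, forward 3.3 m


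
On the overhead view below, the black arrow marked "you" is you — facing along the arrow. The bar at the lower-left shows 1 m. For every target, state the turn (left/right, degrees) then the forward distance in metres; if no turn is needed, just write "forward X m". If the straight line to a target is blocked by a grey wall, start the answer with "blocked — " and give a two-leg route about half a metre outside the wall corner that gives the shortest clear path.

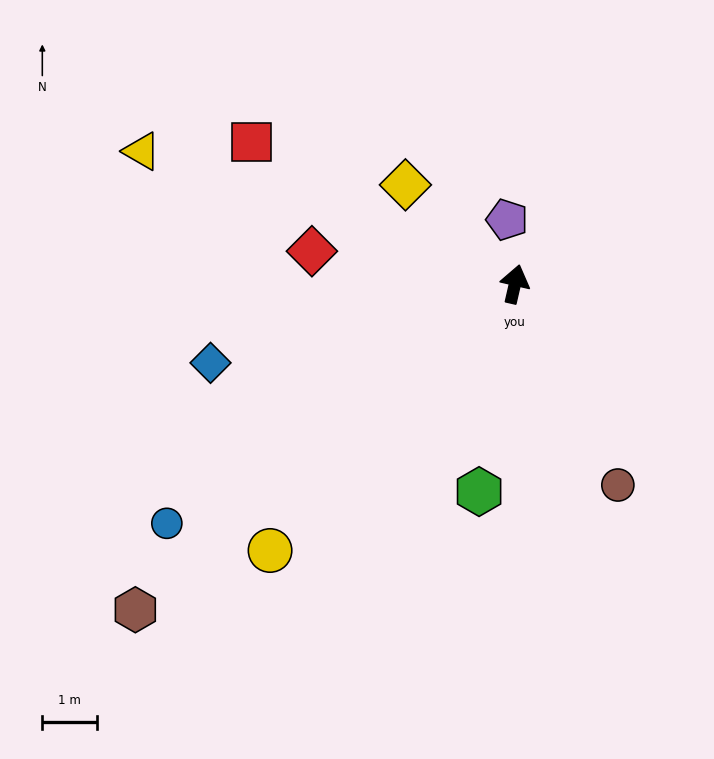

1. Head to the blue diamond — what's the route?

turn left 117°, forward 5.8 m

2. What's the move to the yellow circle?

turn left 150°, forward 6.6 m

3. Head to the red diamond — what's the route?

turn left 94°, forward 3.8 m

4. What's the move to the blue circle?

turn left 137°, forward 7.7 m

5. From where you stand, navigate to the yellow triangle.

turn left 83°, forward 7.3 m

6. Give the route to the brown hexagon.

turn left 144°, forward 9.2 m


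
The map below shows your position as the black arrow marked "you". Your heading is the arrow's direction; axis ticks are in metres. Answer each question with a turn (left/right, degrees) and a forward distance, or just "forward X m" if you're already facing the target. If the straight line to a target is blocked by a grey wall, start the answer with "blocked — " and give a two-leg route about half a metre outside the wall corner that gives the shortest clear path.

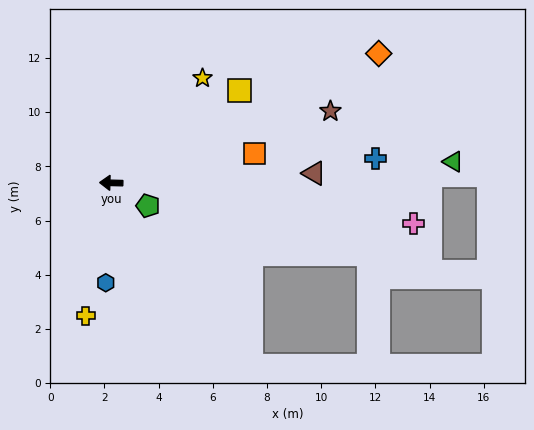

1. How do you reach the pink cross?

turn left 174°, forward 11.3 m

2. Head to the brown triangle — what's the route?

turn right 176°, forward 7.5 m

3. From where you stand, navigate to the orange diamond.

turn right 153°, forward 11.0 m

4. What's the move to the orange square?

turn right 167°, forward 5.4 m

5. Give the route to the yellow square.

turn right 143°, forward 5.8 m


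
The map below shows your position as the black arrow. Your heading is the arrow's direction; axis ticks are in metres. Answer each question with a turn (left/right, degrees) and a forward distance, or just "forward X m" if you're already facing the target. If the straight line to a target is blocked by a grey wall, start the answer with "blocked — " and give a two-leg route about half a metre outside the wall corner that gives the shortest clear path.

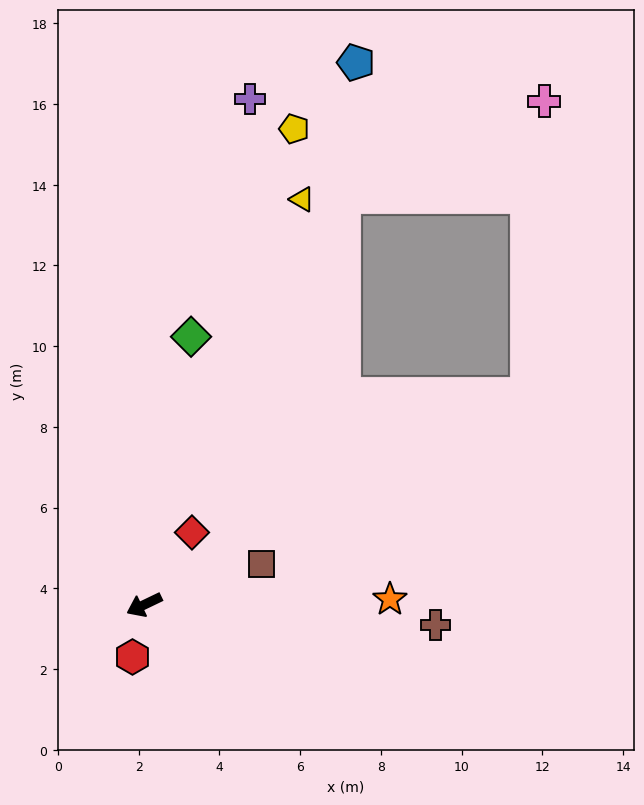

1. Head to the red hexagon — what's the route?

turn left 52°, forward 1.3 m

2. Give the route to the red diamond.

turn right 149°, forward 2.1 m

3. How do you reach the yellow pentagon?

turn right 133°, forward 12.4 m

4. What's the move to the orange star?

turn left 156°, forward 6.1 m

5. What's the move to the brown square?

turn left 174°, forward 3.1 m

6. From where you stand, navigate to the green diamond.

turn right 126°, forward 6.7 m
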